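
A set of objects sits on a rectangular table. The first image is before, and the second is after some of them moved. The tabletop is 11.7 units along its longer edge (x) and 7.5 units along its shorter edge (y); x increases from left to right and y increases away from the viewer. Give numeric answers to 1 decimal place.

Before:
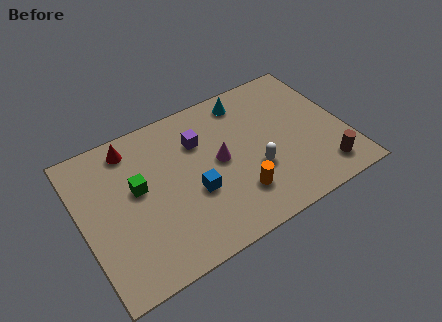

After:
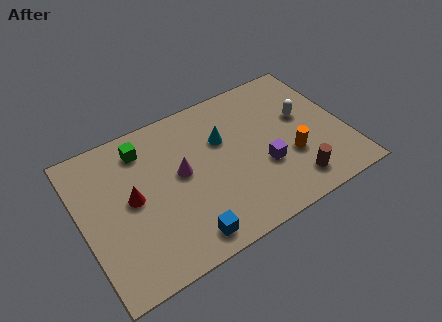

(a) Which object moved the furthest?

the purple cube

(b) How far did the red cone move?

2.5

The red cone was near (2.5, 6.4) before and (2.2, 3.9) after, so it travelled √(0.3² + 2.5²) ≈ 2.5 units.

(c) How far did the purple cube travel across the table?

3.6

The purple cube was near (5.4, 5.3) before and (7.9, 2.7) after, so it travelled √(2.5² + 2.6²) ≈ 3.6 units.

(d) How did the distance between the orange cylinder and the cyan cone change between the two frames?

-1.1

They were about 4.6 units apart before and 3.5 after — 1.1 units closer together.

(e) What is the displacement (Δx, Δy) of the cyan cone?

(-1.3, -1.5)

The cyan cone started near (7.7, 6.4) and ended near (6.4, 4.9).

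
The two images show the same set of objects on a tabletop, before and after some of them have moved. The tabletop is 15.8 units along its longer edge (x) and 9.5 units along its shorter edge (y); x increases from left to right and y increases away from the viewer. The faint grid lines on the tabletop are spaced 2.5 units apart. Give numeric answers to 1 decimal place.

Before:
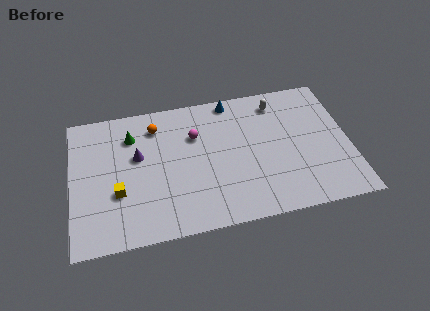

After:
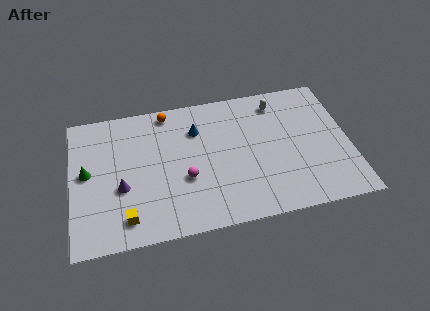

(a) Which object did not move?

the white capsule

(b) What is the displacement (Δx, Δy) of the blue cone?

(-2.1, -1.7)

The blue cone was at about (9.3, 8.6) and moved to about (7.2, 6.9).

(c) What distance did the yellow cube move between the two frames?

1.8

From (2.6, 3.4) to (3.0, 1.6), the yellow cube covered √(0.4² + 1.8²) ≈ 1.8 units.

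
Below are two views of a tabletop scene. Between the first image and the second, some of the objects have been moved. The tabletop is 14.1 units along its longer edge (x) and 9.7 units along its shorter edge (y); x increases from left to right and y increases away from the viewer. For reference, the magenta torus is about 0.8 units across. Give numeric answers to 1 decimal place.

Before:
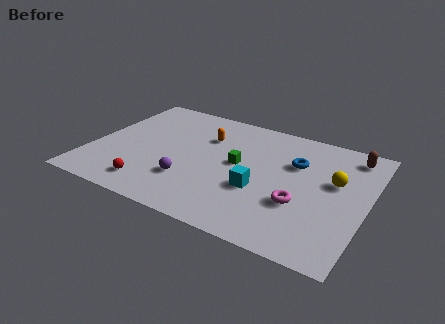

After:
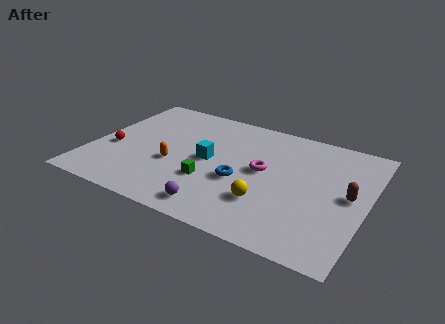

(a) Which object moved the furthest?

the yellow sphere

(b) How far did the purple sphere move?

2.3

The purple sphere moved from about (5.3, 2.8) to (7.0, 1.3), a distance of √(1.7² + 1.5²) ≈ 2.3.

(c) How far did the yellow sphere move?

4.3

From (12.4, 5.8) to (9.3, 2.8), the yellow sphere covered √(3.1² + 3.0²) ≈ 4.3 units.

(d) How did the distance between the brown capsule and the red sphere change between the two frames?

+0.5

They were about 11.6 units apart before and 12.1 after — 0.5 units further apart.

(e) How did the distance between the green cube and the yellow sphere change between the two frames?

-1.9

They were about 4.9 units apart before and 3.0 after — 1.9 units closer together.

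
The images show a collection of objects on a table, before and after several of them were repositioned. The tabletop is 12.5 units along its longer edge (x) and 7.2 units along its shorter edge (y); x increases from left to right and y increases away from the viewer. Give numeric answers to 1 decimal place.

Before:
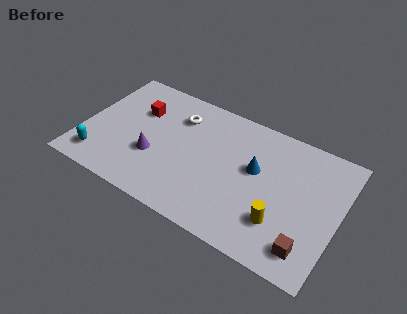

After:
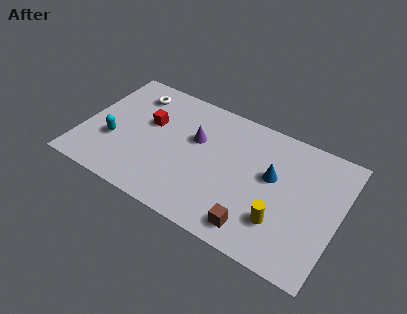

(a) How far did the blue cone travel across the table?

0.8

The blue cone moved from about (8.4, 4.2) to (9.2, 4.2), a distance of √(0.8² + 0.0²) ≈ 0.8.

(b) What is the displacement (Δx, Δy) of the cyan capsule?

(0.5, 1.3)

From the two frames, the cyan capsule sits at roughly (1.1, 1.3) before and (1.6, 2.6) after.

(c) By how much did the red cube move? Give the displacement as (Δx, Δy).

(0.6, -0.5)

The red cube was at about (2.5, 4.9) and moved to about (3.1, 4.4).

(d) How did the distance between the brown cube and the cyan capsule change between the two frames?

-2.8

Before: roughly 10.2 units apart; after: 7.4. That's 2.8 units closer together.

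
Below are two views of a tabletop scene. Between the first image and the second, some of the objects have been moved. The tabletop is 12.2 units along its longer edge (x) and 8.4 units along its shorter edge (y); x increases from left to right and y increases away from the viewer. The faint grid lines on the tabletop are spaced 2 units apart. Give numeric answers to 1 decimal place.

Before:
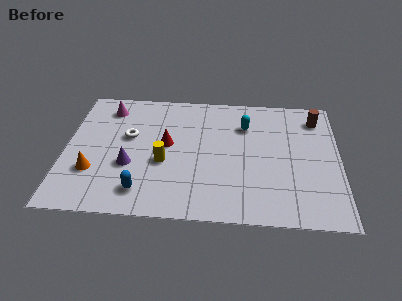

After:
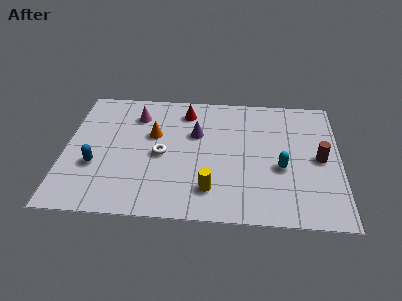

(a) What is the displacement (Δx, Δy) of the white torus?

(1.5, -1.1)

The white torus started near (2.8, 5.0) and ended near (4.3, 3.9).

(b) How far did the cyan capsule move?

3.1

The cyan capsule moved from about (8.0, 6.1) to (9.6, 3.4), a distance of √(1.6² + 2.7²) ≈ 3.1.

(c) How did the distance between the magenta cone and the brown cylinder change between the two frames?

-0.9

They were about 9.4 units apart before and 8.5 after — 0.9 units closer together.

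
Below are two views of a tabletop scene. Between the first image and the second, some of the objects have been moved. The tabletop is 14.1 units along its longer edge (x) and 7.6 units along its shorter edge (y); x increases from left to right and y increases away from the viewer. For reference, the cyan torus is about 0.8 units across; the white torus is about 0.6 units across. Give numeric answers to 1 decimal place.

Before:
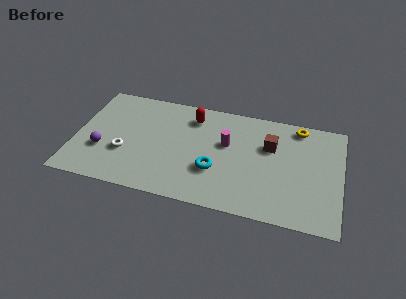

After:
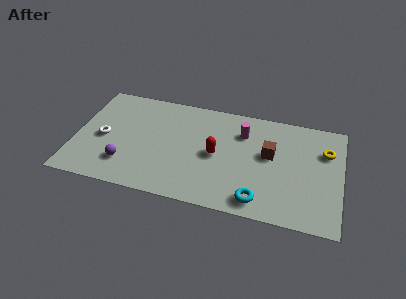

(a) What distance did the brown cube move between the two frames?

0.6

The brown cube was near (10.3, 5.0) before and (10.3, 4.4) after, so it travelled √(0.0² + 0.6²) ≈ 0.6 units.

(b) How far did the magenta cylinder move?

1.3

The magenta cylinder moved from about (8.0, 4.6) to (8.8, 5.6), a distance of √(0.8² + 1.0²) ≈ 1.3.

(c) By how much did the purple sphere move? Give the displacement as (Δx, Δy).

(1.3, -0.7)

The purple sphere started near (1.5, 2.6) and ended near (2.8, 1.9).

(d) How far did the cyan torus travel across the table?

2.8

From (7.5, 2.6) to (9.9, 1.1), the cyan torus covered √(2.4² + 1.5²) ≈ 2.8 units.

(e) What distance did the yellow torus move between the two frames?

2.1

The yellow torus was near (11.7, 6.7) before and (13.2, 5.3) after, so it travelled √(1.5² + 1.4²) ≈ 2.1 units.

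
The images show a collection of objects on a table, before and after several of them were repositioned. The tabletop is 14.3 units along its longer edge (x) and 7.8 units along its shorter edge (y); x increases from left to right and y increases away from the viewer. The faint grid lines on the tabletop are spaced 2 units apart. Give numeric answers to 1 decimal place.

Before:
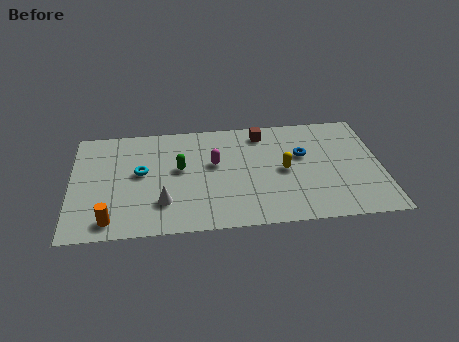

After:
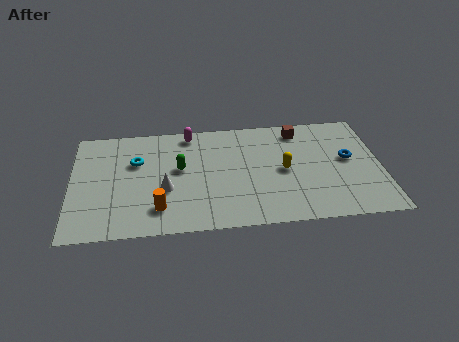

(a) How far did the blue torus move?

2.2

From (10.7, 4.8) to (12.8, 4.3), the blue torus covered √(2.1² + 0.5²) ≈ 2.2 units.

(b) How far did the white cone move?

0.9

From (4.2, 2.1) to (4.3, 3.0), the white cone covered √(0.1² + 0.9²) ≈ 0.9 units.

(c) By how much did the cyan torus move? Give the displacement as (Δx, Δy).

(-0.2, 0.8)

The cyan torus started near (3.2, 4.3) and ended near (3.0, 5.1).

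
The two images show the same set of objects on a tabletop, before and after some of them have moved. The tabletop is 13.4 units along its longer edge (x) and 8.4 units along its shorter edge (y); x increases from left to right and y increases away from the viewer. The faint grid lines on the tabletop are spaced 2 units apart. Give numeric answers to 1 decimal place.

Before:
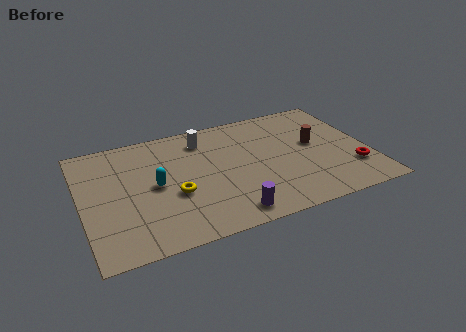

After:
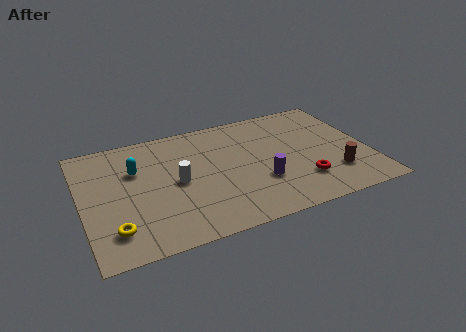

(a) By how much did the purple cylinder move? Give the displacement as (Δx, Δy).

(1.7, 1.7)

The purple cylinder was at about (6.5, 1.1) and moved to about (8.2, 2.8).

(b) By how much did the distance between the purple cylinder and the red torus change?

-4.1

The distance was about 6.1 in the first image and 2.0 in the second, so they moved 4.1 units closer together.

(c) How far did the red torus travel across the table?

2.4

The red torus was near (12.5, 2.3) before and (10.1, 2.2) after, so it travelled √(2.4² + 0.1²) ≈ 2.4 units.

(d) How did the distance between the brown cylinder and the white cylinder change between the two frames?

+1.9

The distance was about 5.5 in the first image and 7.4 in the second, so they moved 1.9 units further apart.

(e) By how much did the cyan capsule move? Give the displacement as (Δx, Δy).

(-0.8, 1.4)

The cyan capsule started near (3.4, 4.2) and ended near (2.6, 5.6).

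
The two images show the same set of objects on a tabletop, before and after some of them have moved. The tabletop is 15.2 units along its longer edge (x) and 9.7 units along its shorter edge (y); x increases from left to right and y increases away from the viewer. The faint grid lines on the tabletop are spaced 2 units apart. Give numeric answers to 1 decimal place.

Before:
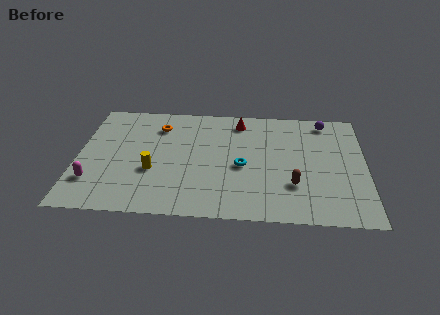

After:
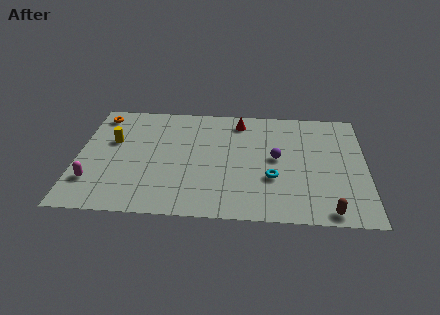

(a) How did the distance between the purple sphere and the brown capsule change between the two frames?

-0.9

The distance was about 5.9 in the first image and 5.0 in the second, so they moved 0.9 units closer together.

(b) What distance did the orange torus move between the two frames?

3.3

From (4.2, 7.5) to (1.0, 8.3), the orange torus covered √(3.2² + 0.8²) ≈ 3.3 units.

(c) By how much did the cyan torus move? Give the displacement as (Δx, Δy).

(1.6, -0.9)

From the two frames, the cyan torus sits at roughly (8.7, 4.3) before and (10.3, 3.4) after.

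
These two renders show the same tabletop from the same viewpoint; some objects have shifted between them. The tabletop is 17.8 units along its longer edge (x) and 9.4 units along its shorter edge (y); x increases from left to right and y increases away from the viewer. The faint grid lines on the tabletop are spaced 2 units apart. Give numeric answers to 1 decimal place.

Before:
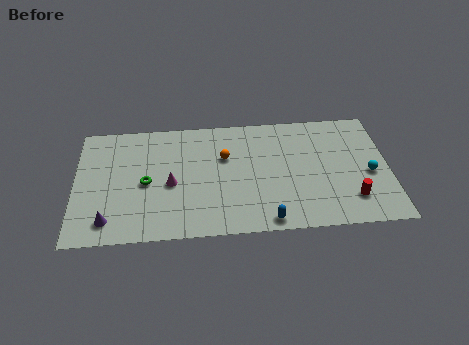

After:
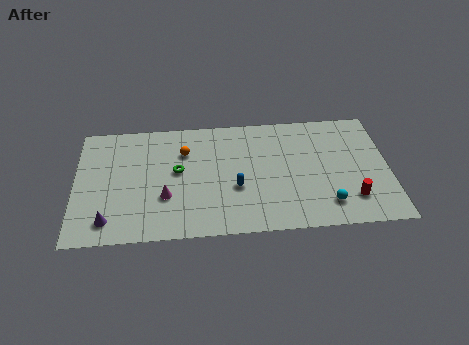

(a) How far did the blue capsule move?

3.2

The blue capsule was near (10.8, 0.9) before and (9.1, 3.6) after, so it travelled √(1.7² + 2.7²) ≈ 3.2 units.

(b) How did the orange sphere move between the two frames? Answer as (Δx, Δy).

(-2.3, 0.6)

The orange sphere started near (8.5, 6.1) and ended near (6.2, 6.7).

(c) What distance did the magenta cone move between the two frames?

1.0

From (5.4, 4.2) to (5.1, 3.2), the magenta cone covered √(0.3² + 1.0²) ≈ 1.0 units.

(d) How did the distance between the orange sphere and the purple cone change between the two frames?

-1.3

Before: roughly 8.0 units apart; after: 6.7. That's 1.3 units closer together.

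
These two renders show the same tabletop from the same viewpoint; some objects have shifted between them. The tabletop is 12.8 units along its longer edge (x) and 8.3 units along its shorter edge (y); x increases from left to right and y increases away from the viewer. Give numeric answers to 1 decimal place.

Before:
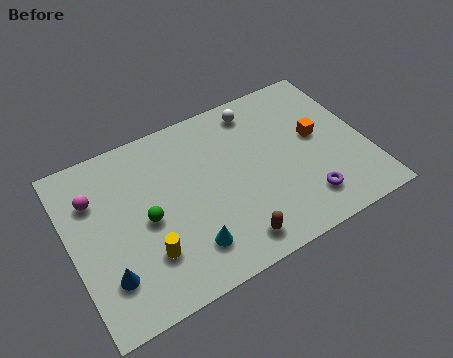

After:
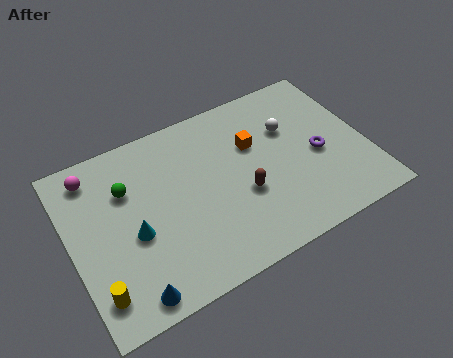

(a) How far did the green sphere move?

1.9

From (3.2, 3.9) to (2.6, 5.7), the green sphere covered √(0.6² + 1.8²) ≈ 1.9 units.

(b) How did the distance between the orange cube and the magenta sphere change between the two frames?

-2.7

They were about 9.7 units apart before and 7.0 after — 2.7 units closer together.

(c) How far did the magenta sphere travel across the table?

1.1

From (1.2, 5.9) to (1.3, 7.0), the magenta sphere covered √(0.1² + 1.1²) ≈ 1.1 units.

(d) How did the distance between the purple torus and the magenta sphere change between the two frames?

+0.4

They were about 9.6 units apart before and 10.0 after — 0.4 units further apart.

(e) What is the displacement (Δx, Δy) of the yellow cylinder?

(-2.2, -0.7)

The yellow cylinder was at about (3.0, 2.3) and moved to about (0.8, 1.6).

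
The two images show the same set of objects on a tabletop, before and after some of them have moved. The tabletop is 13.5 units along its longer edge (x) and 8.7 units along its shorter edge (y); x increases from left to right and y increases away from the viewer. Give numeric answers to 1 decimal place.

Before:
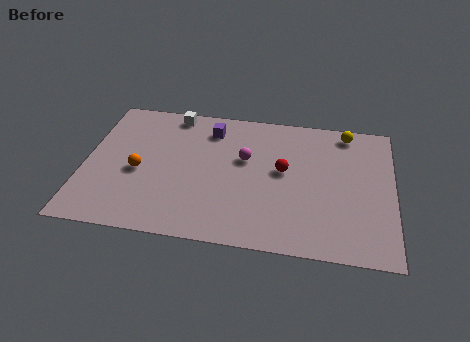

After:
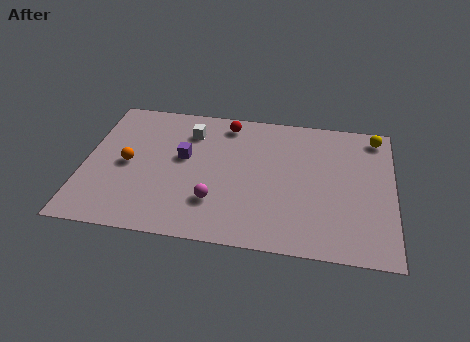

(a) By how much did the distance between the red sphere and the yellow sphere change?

+2.6

The distance was about 4.0 in the first image and 6.6 in the second, so they moved 2.6 units further apart.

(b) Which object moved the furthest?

the red sphere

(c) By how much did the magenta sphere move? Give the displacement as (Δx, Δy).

(-1.2, -2.9)

From the two frames, the magenta sphere sits at roughly (7.0, 5.3) before and (5.8, 2.4) after.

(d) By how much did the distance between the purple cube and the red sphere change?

-0.9

Before: roughly 4.0 units apart; after: 3.1. That's 0.9 units closer together.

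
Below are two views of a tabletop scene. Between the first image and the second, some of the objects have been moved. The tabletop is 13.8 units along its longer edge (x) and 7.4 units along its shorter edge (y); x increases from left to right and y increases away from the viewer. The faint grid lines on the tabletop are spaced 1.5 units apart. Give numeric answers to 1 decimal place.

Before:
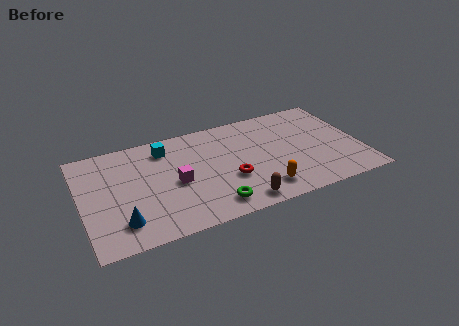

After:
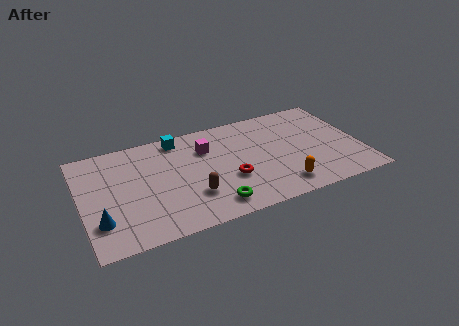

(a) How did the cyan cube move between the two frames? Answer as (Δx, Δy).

(0.7, 0.5)

The cyan cube was at about (4.3, 6.0) and moved to about (5.0, 6.5).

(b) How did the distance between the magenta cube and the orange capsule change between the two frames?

+0.6

The distance was about 4.6 in the first image and 5.2 in the second, so they moved 0.6 units further apart.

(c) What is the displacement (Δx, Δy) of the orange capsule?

(0.9, -0.1)

The orange capsule was at about (8.7, 1.4) and moved to about (9.6, 1.3).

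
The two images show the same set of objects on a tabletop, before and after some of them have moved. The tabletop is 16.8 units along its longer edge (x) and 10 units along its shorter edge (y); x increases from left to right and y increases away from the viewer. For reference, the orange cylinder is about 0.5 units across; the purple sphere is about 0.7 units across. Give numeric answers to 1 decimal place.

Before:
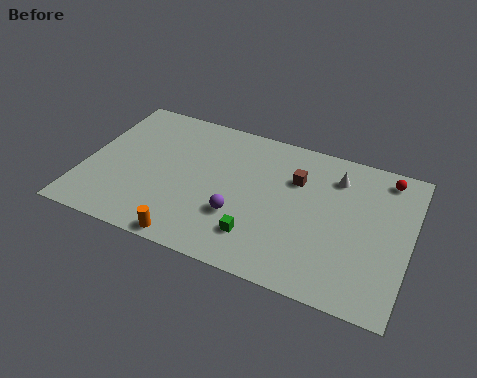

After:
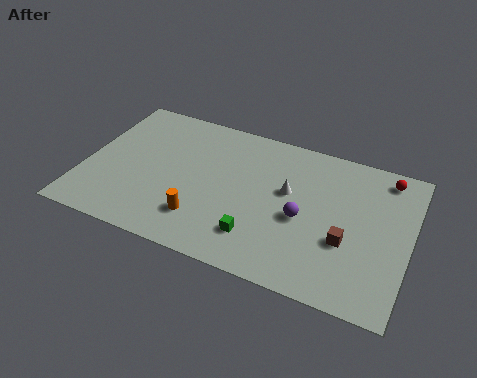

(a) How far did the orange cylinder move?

1.6

From (6.0, 0.8) to (6.4, 2.4), the orange cylinder covered √(0.4² + 1.6²) ≈ 1.6 units.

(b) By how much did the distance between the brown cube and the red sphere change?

+0.4

They were about 4.8 units apart before and 5.2 after — 0.4 units further apart.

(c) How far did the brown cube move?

4.3

The brown cube moved from about (10.8, 6.9) to (13.7, 3.7), a distance of √(2.9² + 3.2²) ≈ 4.3.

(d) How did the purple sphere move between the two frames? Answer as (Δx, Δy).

(3.2, 1.1)

From the two frames, the purple sphere sits at roughly (8.2, 3.3) before and (11.4, 4.4) after.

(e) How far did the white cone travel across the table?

3.0

The white cone moved from about (12.8, 7.8) to (10.5, 5.9), a distance of √(2.3² + 1.9²) ≈ 3.0.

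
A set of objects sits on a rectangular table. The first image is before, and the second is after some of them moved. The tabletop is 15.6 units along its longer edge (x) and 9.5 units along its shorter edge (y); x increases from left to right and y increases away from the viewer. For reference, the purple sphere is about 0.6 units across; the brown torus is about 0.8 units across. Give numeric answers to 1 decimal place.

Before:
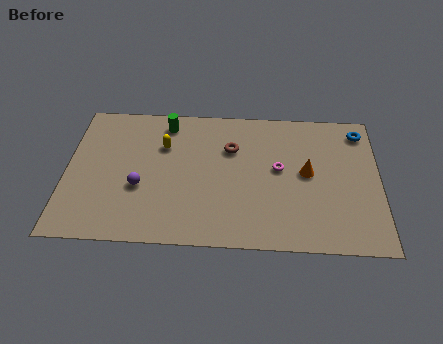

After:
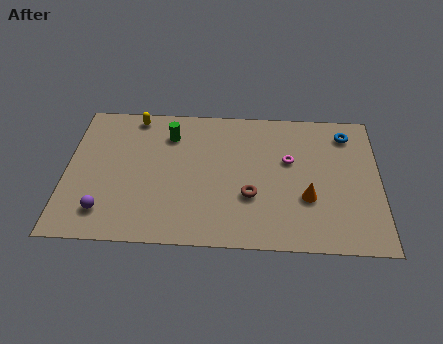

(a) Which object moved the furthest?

the brown torus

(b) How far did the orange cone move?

1.7

The orange cone was near (12.0, 5.0) before and (12.0, 3.3) after, so it travelled √(0.0² + 1.7²) ≈ 1.7 units.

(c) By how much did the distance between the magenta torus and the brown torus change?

+0.4

They were about 2.7 units apart before and 3.1 after — 0.4 units further apart.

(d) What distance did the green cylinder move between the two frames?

0.8

From (4.9, 8.1) to (5.1, 7.3), the green cylinder covered √(0.2² + 0.8²) ≈ 0.8 units.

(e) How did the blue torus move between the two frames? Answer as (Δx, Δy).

(-0.7, -0.2)

The blue torus started near (14.7, 8.0) and ended near (14.0, 7.8).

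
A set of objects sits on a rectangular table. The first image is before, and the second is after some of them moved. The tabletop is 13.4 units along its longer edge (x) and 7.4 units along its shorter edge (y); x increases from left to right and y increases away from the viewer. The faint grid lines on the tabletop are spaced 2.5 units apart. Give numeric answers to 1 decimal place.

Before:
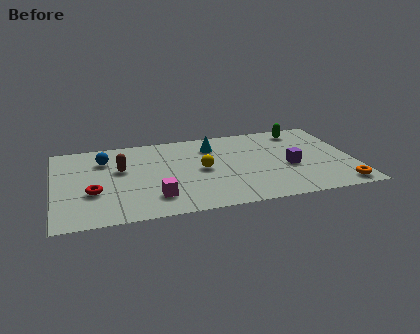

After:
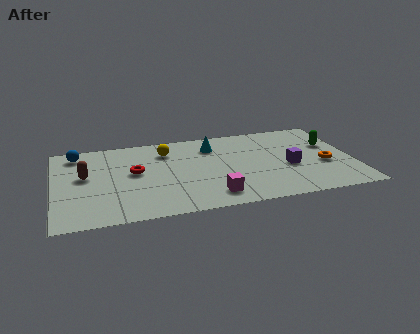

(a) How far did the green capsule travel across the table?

2.0

The green capsule moved from about (11.3, 6.3) to (12.5, 4.7), a distance of √(1.2² + 1.6²) ≈ 2.0.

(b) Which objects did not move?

the purple cube and the cyan cone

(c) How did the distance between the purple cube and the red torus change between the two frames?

-1.8

The distance was about 8.8 in the first image and 7.0 in the second, so they moved 1.8 units closer together.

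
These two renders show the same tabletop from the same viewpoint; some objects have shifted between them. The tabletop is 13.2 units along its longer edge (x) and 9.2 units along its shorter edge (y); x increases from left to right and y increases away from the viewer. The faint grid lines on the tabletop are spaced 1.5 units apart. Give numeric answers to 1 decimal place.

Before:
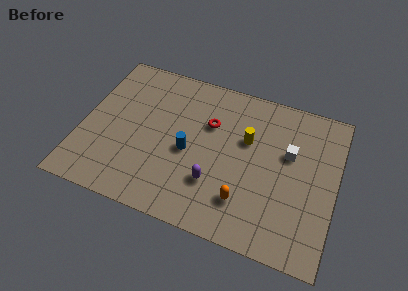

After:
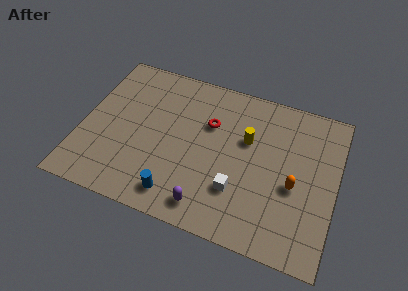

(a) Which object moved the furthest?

the white cube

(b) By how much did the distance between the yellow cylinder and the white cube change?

+0.9

They were about 2.2 units apart before and 3.1 after — 0.9 units further apart.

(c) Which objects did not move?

the yellow cylinder and the red torus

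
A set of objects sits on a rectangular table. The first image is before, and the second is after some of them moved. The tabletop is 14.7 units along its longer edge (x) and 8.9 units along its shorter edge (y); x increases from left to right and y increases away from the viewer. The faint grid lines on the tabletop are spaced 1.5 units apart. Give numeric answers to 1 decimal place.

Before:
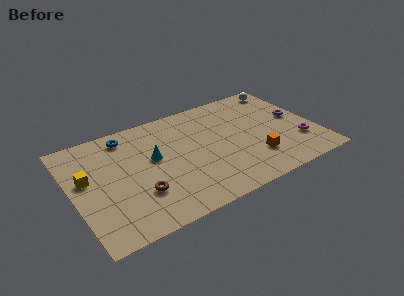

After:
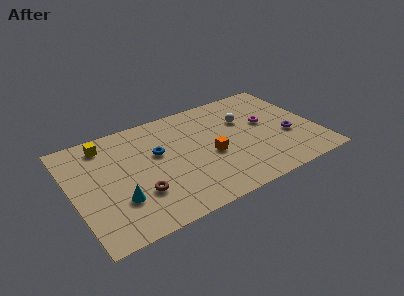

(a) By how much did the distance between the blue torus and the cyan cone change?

+1.0

They were about 2.8 units apart before and 3.8 after — 1.0 units further apart.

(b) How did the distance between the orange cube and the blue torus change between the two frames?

-5.4

Before: roughly 8.8 units apart; after: 3.4. That's 5.4 units closer together.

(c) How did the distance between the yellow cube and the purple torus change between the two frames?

-1.4

The distance was about 12.8 in the first image and 11.4 in the second, so they moved 1.4 units closer together.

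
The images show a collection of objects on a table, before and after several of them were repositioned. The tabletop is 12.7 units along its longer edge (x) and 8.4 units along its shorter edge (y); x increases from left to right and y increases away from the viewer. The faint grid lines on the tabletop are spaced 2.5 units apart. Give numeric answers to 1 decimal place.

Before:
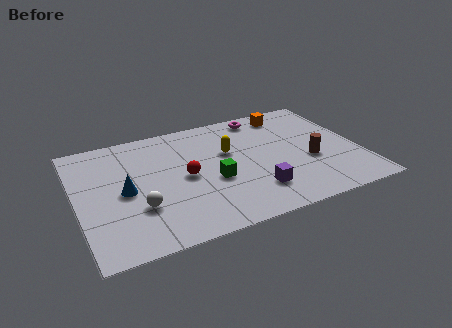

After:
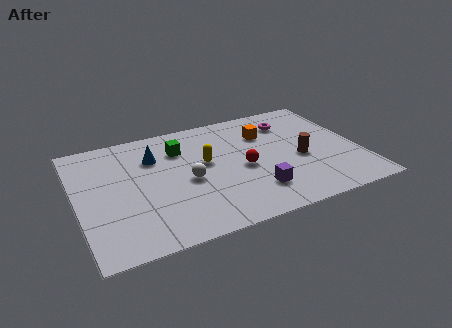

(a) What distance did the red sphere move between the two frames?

2.6

The red sphere moved from about (4.8, 4.1) to (7.4, 3.8), a distance of √(2.6² + 0.3²) ≈ 2.6.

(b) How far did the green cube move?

3.0

The green cube was near (6.0, 3.4) before and (4.8, 6.2) after, so it travelled √(1.2² + 2.8²) ≈ 3.0 units.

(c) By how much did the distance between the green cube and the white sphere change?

-1.1

Before: roughly 3.5 units apart; after: 2.4. That's 1.1 units closer together.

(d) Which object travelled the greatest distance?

the green cube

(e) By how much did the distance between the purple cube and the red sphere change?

-1.8

Before: roughly 3.6 units apart; after: 1.8. That's 1.8 units closer together.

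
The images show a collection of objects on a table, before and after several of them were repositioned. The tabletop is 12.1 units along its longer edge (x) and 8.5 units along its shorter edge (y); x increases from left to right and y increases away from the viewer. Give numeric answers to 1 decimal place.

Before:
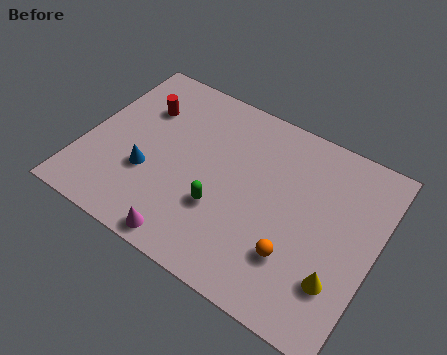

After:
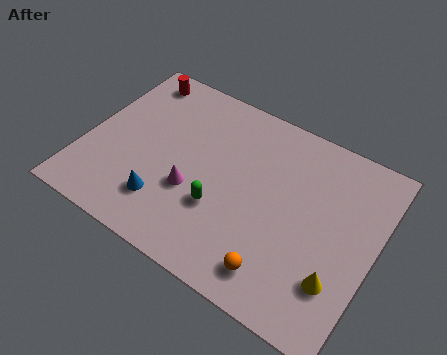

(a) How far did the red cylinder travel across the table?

1.5

From (2.0, 6.0) to (1.4, 7.4), the red cylinder covered √(0.6² + 1.4²) ≈ 1.5 units.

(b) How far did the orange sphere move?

1.1

The orange sphere was near (9.1, 2.4) before and (8.6, 1.4) after, so it travelled √(0.5² + 1.0²) ≈ 1.1 units.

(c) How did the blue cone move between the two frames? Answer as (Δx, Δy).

(0.9, -1.0)

From the two frames, the blue cone sits at roughly (2.8, 3.0) before and (3.7, 2.0) after.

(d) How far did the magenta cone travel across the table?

2.3

The magenta cone was near (4.9, 0.8) before and (4.7, 3.1) after, so it travelled √(0.2² + 2.3²) ≈ 2.3 units.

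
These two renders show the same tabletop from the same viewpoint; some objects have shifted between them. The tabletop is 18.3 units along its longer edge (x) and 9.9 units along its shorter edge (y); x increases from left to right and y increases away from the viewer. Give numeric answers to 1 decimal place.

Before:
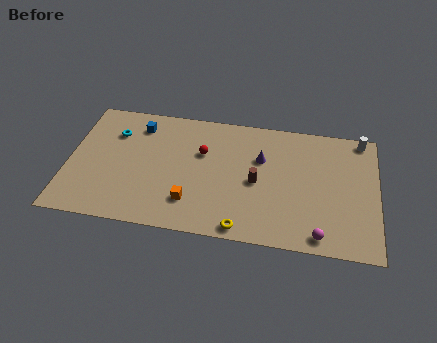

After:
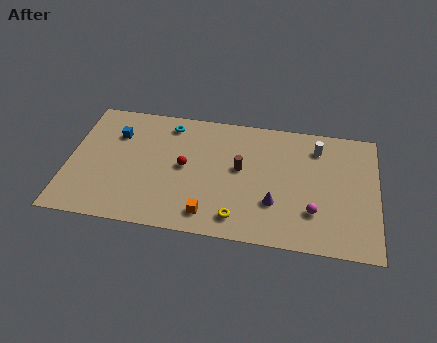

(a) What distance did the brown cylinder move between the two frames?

1.3

The brown cylinder moved from about (11.2, 4.6) to (10.2, 5.5), a distance of √(1.0² + 0.9²) ≈ 1.3.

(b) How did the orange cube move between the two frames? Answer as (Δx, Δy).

(1.1, -0.8)

The orange cube started near (7.4, 2.4) and ended near (8.5, 1.6).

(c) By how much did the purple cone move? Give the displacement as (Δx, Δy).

(0.9, -3.4)

The purple cone was at about (11.4, 6.5) and moved to about (12.3, 3.1).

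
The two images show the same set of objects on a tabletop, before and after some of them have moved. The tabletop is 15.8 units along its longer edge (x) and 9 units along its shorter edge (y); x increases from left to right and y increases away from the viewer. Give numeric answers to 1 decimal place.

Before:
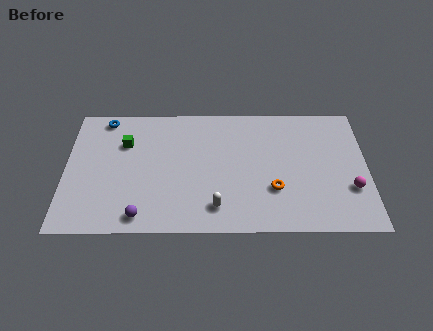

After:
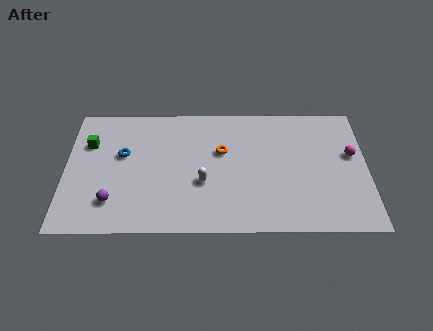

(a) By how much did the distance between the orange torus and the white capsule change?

-0.8

Before: roughly 3.2 units apart; after: 2.4. That's 0.8 units closer together.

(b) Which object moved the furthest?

the orange torus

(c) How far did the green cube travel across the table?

1.9

From (3.1, 6.2) to (1.2, 6.2), the green cube covered √(1.9² + 0.0²) ≈ 1.9 units.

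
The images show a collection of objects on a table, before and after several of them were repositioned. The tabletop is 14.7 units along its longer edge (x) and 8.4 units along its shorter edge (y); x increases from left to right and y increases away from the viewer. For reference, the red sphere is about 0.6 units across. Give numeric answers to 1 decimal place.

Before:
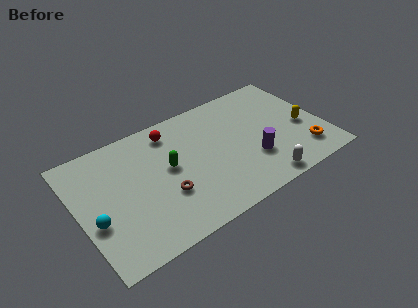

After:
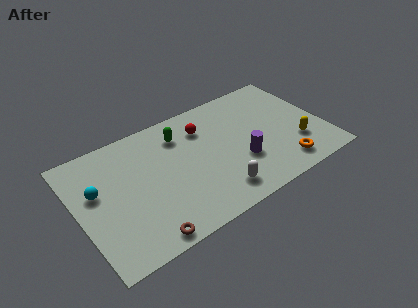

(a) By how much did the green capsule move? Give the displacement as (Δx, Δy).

(1.0, 1.9)

The green capsule was at about (5.4, 4.6) and moved to about (6.4, 6.5).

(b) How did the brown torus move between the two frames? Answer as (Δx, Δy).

(-1.6, -2.1)

The brown torus was at about (4.9, 2.9) and moved to about (3.3, 0.8).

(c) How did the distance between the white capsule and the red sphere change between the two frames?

-2.8

Before: roughly 7.6 units apart; after: 4.8. That's 2.8 units closer together.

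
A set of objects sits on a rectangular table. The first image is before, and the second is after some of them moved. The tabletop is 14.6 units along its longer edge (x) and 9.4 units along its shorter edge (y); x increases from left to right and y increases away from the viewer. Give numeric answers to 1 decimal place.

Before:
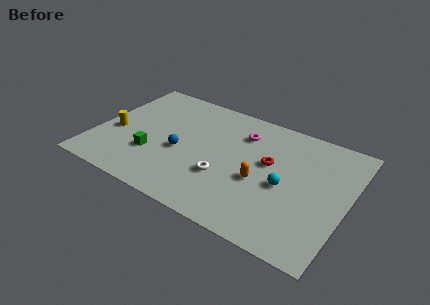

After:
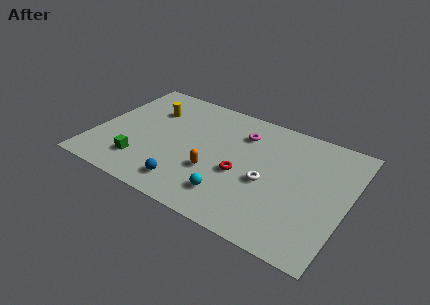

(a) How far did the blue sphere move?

2.5

The blue sphere was near (5.0, 4.0) before and (5.8, 1.6) after, so it travelled √(0.8² + 2.4²) ≈ 2.5 units.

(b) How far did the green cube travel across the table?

1.0

The green cube was near (3.5, 3.0) before and (3.0, 2.1) after, so it travelled √(0.5² + 0.9²) ≈ 1.0 units.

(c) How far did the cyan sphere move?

3.6

The cyan sphere was near (11.1, 4.2) before and (8.3, 2.0) after, so it travelled √(2.8² + 2.2²) ≈ 3.6 units.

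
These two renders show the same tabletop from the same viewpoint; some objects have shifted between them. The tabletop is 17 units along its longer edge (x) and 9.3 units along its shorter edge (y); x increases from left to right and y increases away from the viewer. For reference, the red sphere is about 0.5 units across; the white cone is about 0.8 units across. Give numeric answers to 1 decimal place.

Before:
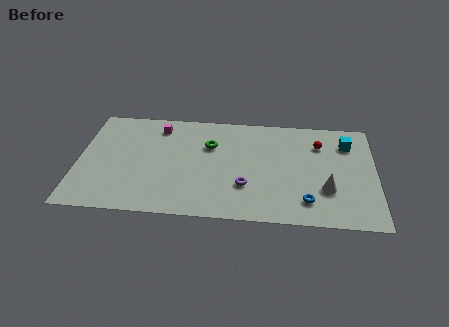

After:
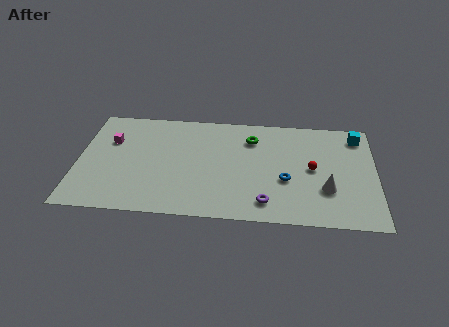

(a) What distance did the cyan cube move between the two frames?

0.9

The cyan cube moved from about (15.4, 7.1) to (16.0, 7.8), a distance of √(0.6² + 0.7²) ≈ 0.9.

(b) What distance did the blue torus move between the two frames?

2.1

The blue torus was near (13.1, 1.9) before and (11.9, 3.6) after, so it travelled √(1.2² + 1.7²) ≈ 2.1 units.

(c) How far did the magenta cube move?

3.1

From (4.5, 7.7) to (1.8, 6.2), the magenta cube covered √(2.7² + 1.5²) ≈ 3.1 units.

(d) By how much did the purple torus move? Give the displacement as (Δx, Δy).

(1.2, -1.3)

The purple torus started near (9.6, 2.9) and ended near (10.8, 1.6).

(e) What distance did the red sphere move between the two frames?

2.2

From (13.8, 6.9) to (13.4, 4.7), the red sphere covered √(0.4² + 2.2²) ≈ 2.2 units.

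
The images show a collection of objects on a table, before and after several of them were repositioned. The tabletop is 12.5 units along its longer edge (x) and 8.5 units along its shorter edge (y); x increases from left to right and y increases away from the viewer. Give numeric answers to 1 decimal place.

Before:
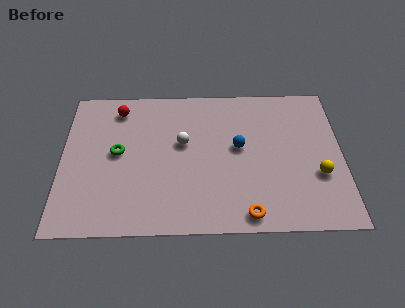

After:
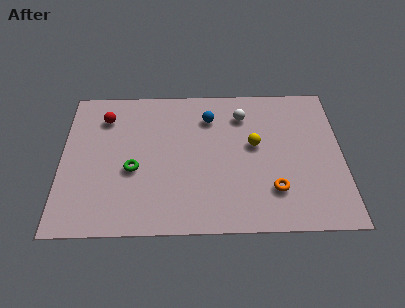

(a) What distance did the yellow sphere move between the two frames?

3.3

The yellow sphere moved from about (11.4, 3.0) to (8.6, 4.8), a distance of √(2.8² + 1.8²) ≈ 3.3.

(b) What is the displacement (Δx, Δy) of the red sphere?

(-0.6, -0.5)

The red sphere was at about (2.5, 7.1) and moved to about (1.9, 6.6).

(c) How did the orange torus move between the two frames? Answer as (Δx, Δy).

(1.2, 1.3)

The orange torus started near (8.2, 0.9) and ended near (9.4, 2.2).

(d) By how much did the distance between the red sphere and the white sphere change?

+2.6

They were about 3.6 units apart before and 6.2 after — 2.6 units further apart.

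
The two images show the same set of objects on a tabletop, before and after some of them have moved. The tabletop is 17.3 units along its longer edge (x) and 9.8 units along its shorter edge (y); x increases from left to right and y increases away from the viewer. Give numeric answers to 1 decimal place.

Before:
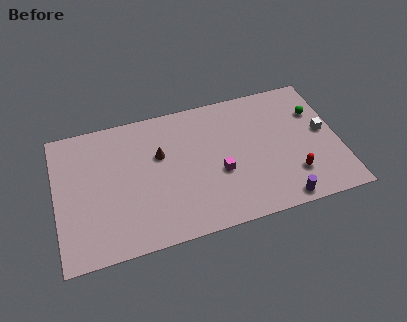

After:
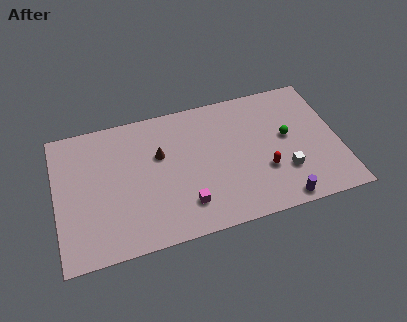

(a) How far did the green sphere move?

2.4

The green sphere moved from about (16.1, 6.8) to (14.2, 5.4), a distance of √(1.9² + 1.4²) ≈ 2.4.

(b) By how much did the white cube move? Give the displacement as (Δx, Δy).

(-2.6, -2.3)

From the two frames, the white cube sits at roughly (16.4, 5.2) before and (13.8, 2.9) after.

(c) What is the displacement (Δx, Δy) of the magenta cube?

(-2.2, -1.7)

From the two frames, the magenta cube sits at roughly (9.9, 3.9) before and (7.7, 2.2) after.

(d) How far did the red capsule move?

1.9

The red capsule moved from about (14.3, 2.5) to (12.6, 3.3), a distance of √(1.7² + 0.8²) ≈ 1.9.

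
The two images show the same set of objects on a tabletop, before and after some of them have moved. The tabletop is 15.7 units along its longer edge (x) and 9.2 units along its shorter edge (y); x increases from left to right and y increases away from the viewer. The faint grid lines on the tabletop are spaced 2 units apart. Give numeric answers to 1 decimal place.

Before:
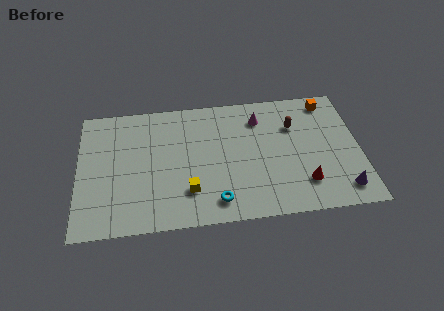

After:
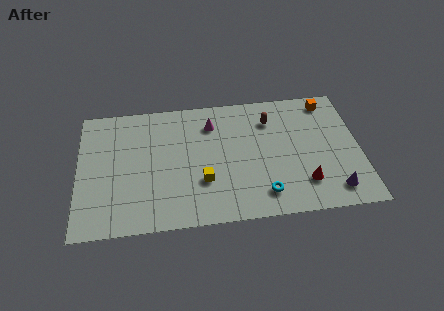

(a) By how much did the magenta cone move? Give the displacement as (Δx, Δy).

(-2.7, -0.1)

The magenta cone started near (10.2, 7.2) and ended near (7.5, 7.1).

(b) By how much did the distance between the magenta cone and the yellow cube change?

-2.2

The distance was about 6.3 in the first image and 4.1 in the second, so they moved 2.2 units closer together.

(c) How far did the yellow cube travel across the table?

1.0

The yellow cube was near (6.1, 2.4) before and (6.9, 3.0) after, so it travelled √(0.8² + 0.6²) ≈ 1.0 units.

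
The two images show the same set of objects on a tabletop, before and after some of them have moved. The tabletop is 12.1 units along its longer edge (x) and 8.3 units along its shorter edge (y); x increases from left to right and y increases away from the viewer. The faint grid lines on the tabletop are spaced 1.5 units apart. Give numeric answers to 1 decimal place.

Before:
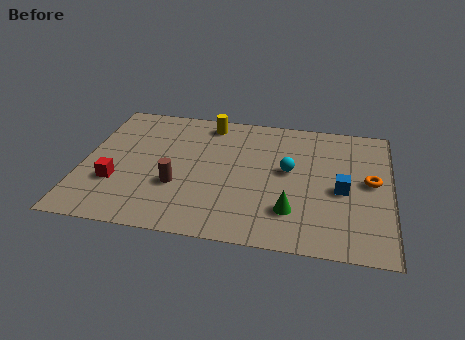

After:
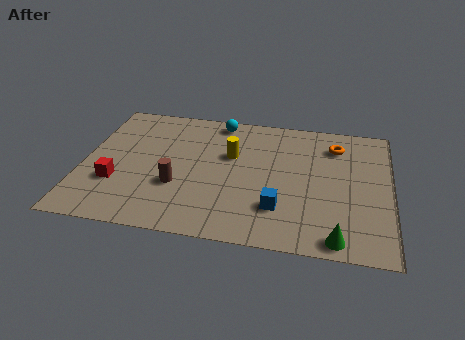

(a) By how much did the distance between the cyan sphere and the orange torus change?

+1.6

They were about 3.2 units apart before and 4.8 after — 1.6 units further apart.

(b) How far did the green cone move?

2.2

The green cone was near (8.3, 2.1) before and (10.1, 0.8) after, so it travelled √(1.8² + 1.3²) ≈ 2.2 units.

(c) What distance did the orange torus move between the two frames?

2.5

From (11.3, 4.4) to (9.9, 6.5), the orange torus covered √(1.4² + 2.1²) ≈ 2.5 units.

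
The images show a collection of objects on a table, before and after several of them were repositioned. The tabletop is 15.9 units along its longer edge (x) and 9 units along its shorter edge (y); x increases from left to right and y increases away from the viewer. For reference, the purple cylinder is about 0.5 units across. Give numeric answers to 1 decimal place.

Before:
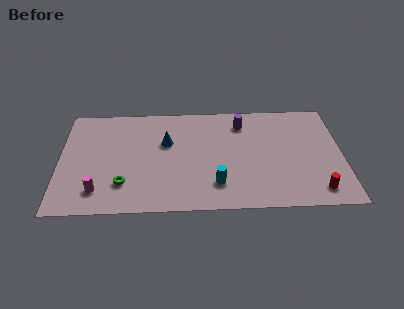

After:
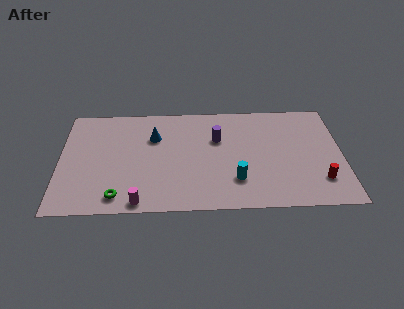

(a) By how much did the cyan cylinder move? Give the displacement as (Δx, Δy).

(1.1, 0.3)

The cyan cylinder started near (8.8, 2.1) and ended near (9.9, 2.4).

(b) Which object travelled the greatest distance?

the magenta cylinder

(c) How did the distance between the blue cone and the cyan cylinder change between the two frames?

+1.4

The distance was about 4.6 in the first image and 6.0 in the second, so they moved 1.4 units further apart.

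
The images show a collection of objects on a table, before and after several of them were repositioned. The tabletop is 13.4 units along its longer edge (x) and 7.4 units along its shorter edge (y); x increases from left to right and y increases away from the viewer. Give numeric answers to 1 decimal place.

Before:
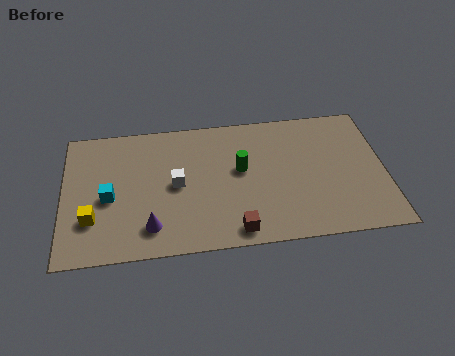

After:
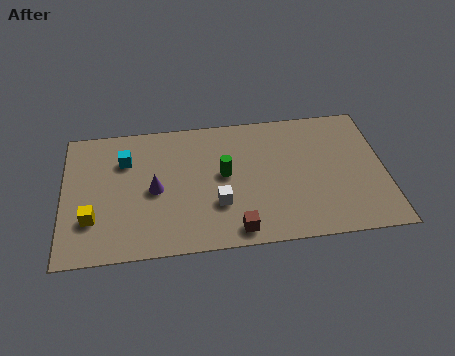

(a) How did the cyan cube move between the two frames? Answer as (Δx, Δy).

(0.7, 2.0)

From the two frames, the cyan cube sits at roughly (1.9, 3.3) before and (2.6, 5.3) after.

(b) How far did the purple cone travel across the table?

2.0

From (3.6, 1.5) to (3.8, 3.5), the purple cone covered √(0.2² + 2.0²) ≈ 2.0 units.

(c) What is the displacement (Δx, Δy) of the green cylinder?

(-0.7, -0.2)

From the two frames, the green cylinder sits at roughly (7.4, 4.2) before and (6.7, 4.0) after.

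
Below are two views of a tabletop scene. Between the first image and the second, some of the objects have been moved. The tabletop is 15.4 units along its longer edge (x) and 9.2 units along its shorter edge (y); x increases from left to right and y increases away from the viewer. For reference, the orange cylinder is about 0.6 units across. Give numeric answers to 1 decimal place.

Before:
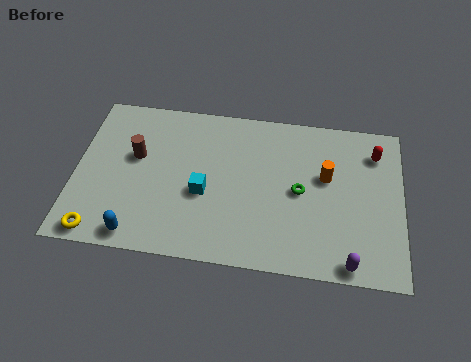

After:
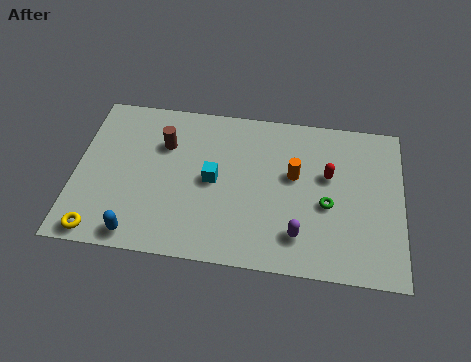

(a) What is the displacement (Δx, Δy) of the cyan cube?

(0.4, 0.8)

The cyan cube started near (6.1, 3.8) and ended near (6.5, 4.6).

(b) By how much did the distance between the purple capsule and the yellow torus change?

-2.3

Before: roughly 11.7 units apart; after: 9.4. That's 2.3 units closer together.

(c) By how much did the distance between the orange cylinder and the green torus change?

+0.6

Before: roughly 1.6 units apart; after: 2.2. That's 0.6 units further apart.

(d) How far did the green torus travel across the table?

1.4

The green torus was near (10.6, 4.5) before and (11.9, 3.9) after, so it travelled √(1.3² + 0.6²) ≈ 1.4 units.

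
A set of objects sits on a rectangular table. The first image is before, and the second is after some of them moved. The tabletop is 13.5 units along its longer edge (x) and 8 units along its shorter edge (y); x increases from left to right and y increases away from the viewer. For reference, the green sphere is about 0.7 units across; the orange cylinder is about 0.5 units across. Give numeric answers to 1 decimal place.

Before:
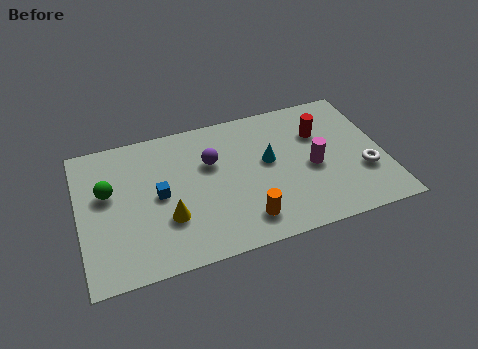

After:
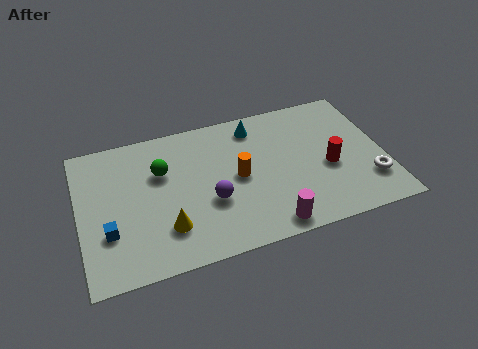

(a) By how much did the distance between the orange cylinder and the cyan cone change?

-0.4

They were about 3.3 units apart before and 2.9 after — 0.4 units closer together.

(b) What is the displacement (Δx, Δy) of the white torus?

(0.2, -0.6)

The white torus was at about (12.5, 2.7) and moved to about (12.7, 2.1).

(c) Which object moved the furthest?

the magenta cylinder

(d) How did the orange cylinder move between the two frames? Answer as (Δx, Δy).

(-0.1, 2.5)

The orange cylinder was at about (7.1, 1.5) and moved to about (7.0, 4.0).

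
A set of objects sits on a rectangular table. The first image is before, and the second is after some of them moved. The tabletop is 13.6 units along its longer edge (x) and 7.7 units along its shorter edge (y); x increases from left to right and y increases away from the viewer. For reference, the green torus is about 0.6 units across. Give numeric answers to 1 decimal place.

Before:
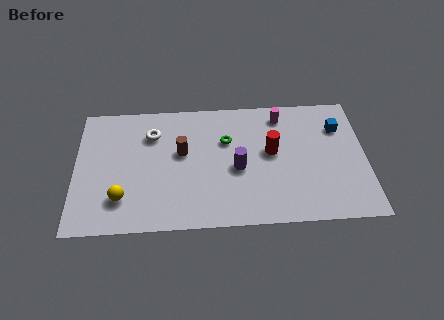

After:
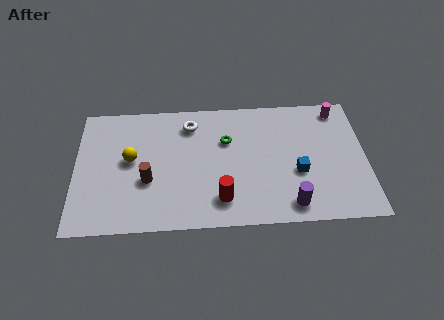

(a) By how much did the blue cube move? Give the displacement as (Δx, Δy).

(-2.0, -2.6)

The blue cube started near (12.4, 5.6) and ended near (10.4, 3.0).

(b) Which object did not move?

the green torus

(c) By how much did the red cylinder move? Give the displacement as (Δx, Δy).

(-2.4, -2.7)

The red cylinder started near (9.2, 4.3) and ended near (6.8, 1.6).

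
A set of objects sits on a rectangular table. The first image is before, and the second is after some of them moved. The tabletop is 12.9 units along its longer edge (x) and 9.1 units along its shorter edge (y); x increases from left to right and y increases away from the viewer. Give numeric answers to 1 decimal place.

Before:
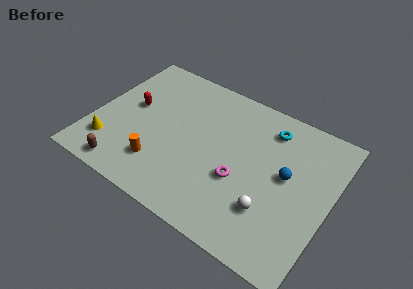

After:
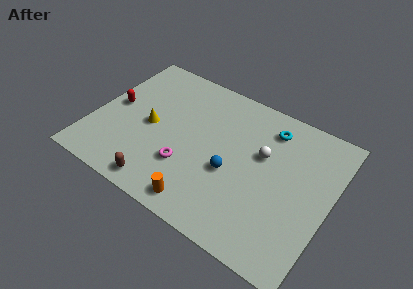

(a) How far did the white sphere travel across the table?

3.1

The white sphere was near (10.0, 2.6) before and (9.1, 5.6) after, so it travelled √(0.9² + 3.0²) ≈ 3.1 units.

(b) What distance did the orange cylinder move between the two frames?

2.8

From (4.0, 2.2) to (6.6, 1.1), the orange cylinder covered √(2.6² + 1.1²) ≈ 2.8 units.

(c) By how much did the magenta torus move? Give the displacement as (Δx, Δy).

(-2.8, -0.7)

From the two frames, the magenta torus sits at roughly (8.2, 3.5) before and (5.4, 2.8) after.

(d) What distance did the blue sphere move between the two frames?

3.1

The blue sphere moved from about (10.5, 5.0) to (7.7, 3.7), a distance of √(2.8² + 1.3²) ≈ 3.1.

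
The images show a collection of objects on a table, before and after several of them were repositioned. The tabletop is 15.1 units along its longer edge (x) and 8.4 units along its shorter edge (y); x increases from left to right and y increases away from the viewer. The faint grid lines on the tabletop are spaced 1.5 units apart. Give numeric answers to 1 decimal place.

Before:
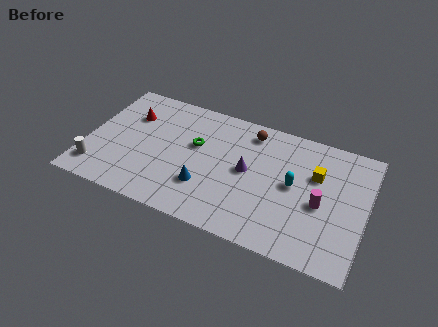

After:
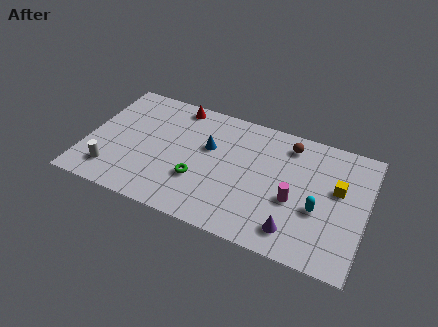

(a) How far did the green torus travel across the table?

2.3

The green torus moved from about (5.8, 5.1) to (6.2, 2.8), a distance of √(0.4² + 2.3²) ≈ 2.3.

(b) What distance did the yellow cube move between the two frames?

1.3

The yellow cube was near (12.3, 5.5) before and (13.5, 5.0) after, so it travelled √(1.2² + 0.5²) ≈ 1.3 units.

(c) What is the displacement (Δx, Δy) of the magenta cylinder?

(-1.4, -0.3)

From the two frames, the magenta cylinder sits at roughly (12.7, 3.7) before and (11.3, 3.4) after.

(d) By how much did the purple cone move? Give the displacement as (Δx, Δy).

(2.8, -2.9)

The purple cone started near (8.7, 4.4) and ended near (11.5, 1.5).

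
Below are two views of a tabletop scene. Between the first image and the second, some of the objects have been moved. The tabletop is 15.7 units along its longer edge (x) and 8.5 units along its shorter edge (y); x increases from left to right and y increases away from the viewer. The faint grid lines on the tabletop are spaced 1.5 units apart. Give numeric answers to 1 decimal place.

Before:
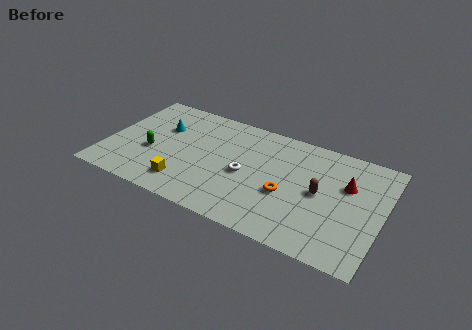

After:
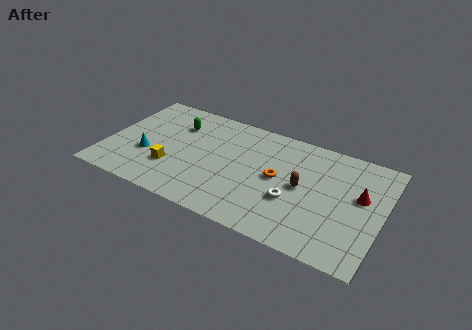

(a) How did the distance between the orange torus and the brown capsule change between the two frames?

-0.6

Before: roughly 2.0 units apart; after: 1.4. That's 0.6 units closer together.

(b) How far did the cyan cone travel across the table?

2.5

The cyan cone moved from about (2.9, 5.6) to (2.4, 3.1), a distance of √(0.5² + 2.5²) ≈ 2.5.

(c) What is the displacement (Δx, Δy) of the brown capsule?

(-1.0, 0.0)

The brown capsule started near (12.2, 4.3) and ended near (11.2, 4.3).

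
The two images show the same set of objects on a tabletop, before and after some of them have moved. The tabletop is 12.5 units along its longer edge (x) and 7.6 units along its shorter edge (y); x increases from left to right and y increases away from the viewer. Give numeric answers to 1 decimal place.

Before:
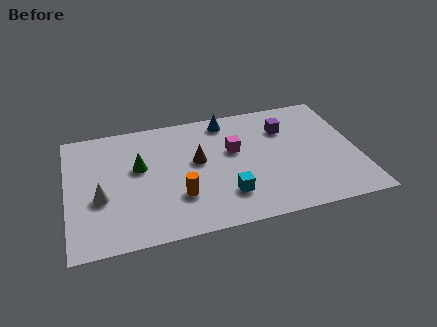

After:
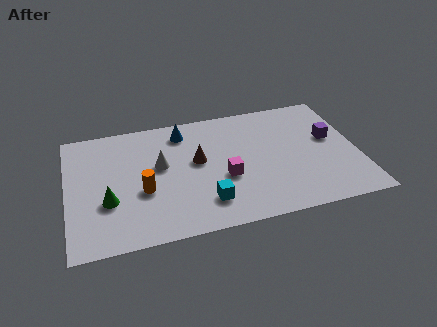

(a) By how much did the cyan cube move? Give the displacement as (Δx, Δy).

(-0.9, -0.2)

From the two frames, the cyan cube sits at roughly (6.7, 1.9) before and (5.8, 1.7) after.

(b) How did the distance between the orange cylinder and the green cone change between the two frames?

-1.2

They were about 2.7 units apart before and 1.5 after — 1.2 units closer together.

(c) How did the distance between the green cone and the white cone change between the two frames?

+0.6

Before: roughly 2.3 units apart; after: 2.9. That's 0.6 units further apart.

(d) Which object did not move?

the brown cone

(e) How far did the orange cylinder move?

1.7

The orange cylinder moved from about (4.7, 2.3) to (3.2, 3.0), a distance of √(1.5² + 0.7²) ≈ 1.7.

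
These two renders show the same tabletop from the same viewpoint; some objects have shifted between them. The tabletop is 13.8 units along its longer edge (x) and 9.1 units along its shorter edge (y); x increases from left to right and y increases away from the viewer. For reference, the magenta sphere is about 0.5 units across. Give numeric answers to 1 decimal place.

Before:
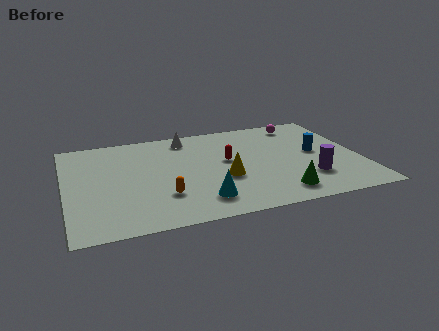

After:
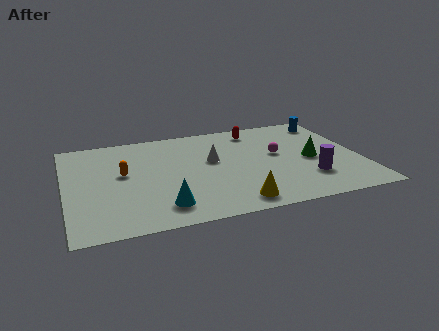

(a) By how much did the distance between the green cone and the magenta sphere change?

-4.8

They were about 6.5 units apart before and 1.7 after — 4.8 units closer together.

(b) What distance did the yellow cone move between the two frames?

2.3

From (7.3, 3.5) to (7.6, 1.2), the yellow cone covered √(0.3² + 2.3²) ≈ 2.3 units.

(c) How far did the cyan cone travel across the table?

1.8

The cyan cone was near (6.1, 1.8) before and (4.3, 1.7) after, so it travelled √(1.8² + 0.1²) ≈ 1.8 units.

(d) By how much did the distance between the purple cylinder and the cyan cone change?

+1.8

Before: roughly 5.1 units apart; after: 6.9. That's 1.8 units further apart.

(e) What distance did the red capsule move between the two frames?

3.1

The red capsule moved from about (7.6, 5.1) to (9.2, 7.7), a distance of √(1.6² + 2.6²) ≈ 3.1.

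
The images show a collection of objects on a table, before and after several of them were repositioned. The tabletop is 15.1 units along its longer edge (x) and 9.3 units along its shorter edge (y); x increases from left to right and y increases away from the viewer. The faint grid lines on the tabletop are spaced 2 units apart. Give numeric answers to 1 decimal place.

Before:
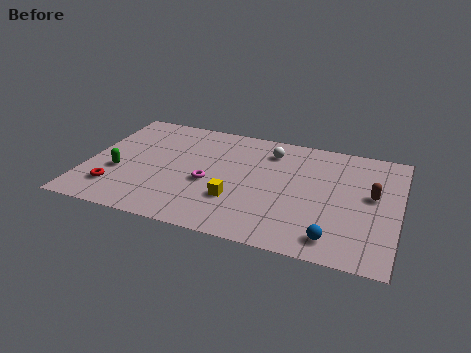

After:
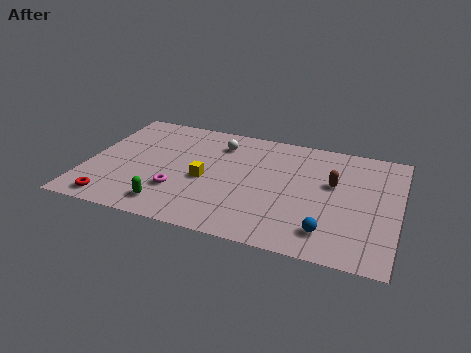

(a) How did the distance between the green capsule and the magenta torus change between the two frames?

-3.1

Before: roughly 4.4 units apart; after: 1.3. That's 3.1 units closer together.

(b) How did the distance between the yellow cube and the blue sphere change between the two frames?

+1.5

Before: roughly 5.0 units apart; after: 6.5. That's 1.5 units further apart.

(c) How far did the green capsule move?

3.4

The green capsule was near (1.6, 3.5) before and (4.3, 1.5) after, so it travelled √(2.7² + 2.0²) ≈ 3.4 units.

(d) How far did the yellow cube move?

2.0

The yellow cube was near (7.4, 2.9) before and (5.8, 4.1) after, so it travelled √(1.6² + 1.2²) ≈ 2.0 units.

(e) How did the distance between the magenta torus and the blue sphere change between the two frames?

+0.7

The distance was about 6.7 in the first image and 7.4 in the second, so they moved 0.7 units further apart.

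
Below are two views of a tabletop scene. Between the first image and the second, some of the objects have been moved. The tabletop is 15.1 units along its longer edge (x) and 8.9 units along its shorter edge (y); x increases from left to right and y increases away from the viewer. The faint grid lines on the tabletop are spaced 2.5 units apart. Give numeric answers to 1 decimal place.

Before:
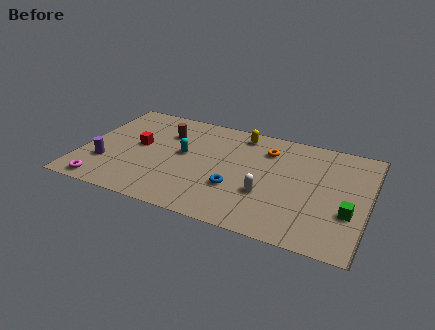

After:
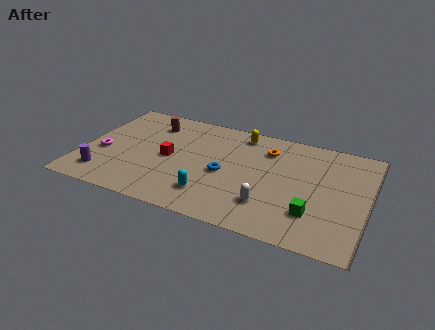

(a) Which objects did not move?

the yellow capsule and the orange torus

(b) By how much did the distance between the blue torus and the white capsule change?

+1.4

The distance was about 1.6 in the first image and 3.0 in the second, so they moved 1.4 units further apart.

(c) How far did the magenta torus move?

2.7

From (1.5, 0.9) to (1.1, 3.6), the magenta torus covered √(0.4² + 2.7²) ≈ 2.7 units.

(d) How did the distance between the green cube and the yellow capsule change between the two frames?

-0.8

The distance was about 7.6 in the first image and 6.8 in the second, so they moved 0.8 units closer together.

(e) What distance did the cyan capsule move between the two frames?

3.4

The cyan capsule moved from about (5.3, 4.9) to (7.1, 2.0), a distance of √(1.8² + 2.9²) ≈ 3.4.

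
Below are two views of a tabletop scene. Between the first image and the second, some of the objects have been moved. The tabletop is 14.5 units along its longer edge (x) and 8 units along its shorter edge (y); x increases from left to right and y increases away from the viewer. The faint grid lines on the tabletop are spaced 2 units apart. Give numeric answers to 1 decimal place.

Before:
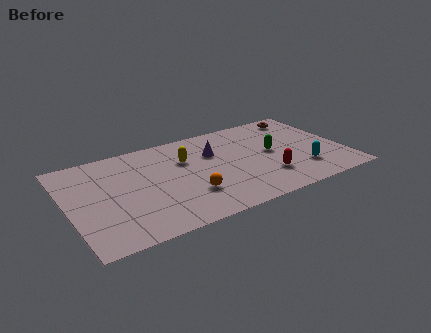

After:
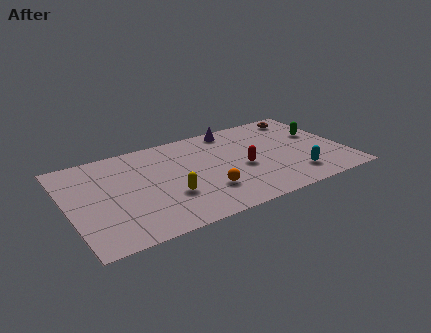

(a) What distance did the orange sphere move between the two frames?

0.9

From (6.1, 2.4) to (7.0, 2.3), the orange sphere covered √(0.9² + 0.1²) ≈ 0.9 units.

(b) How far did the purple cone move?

2.1

The purple cone was near (7.8, 5.4) before and (9.1, 7.1) after, so it travelled √(1.3² + 1.7²) ≈ 2.1 units.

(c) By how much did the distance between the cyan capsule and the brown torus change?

+0.5

The distance was about 4.9 in the first image and 5.4 in the second, so they moved 0.5 units further apart.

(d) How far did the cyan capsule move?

0.6

From (12.1, 2.1) to (11.6, 1.7), the cyan capsule covered √(0.5² + 0.4²) ≈ 0.6 units.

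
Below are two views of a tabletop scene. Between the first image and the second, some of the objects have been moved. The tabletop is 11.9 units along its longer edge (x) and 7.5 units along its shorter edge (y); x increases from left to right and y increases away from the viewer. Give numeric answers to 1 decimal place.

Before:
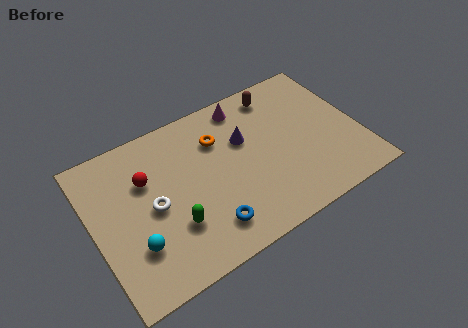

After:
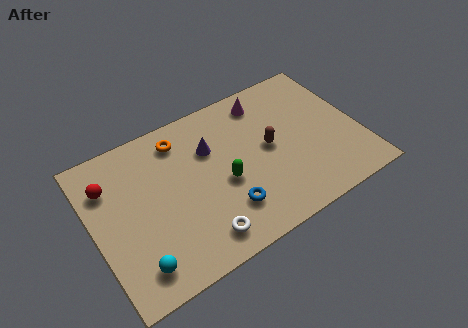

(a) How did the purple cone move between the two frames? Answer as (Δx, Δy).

(-1.5, 0.3)

The purple cone started near (6.9, 4.8) and ended near (5.4, 5.1).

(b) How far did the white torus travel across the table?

2.9

From (2.6, 3.6) to (4.3, 1.2), the white torus covered √(1.7² + 2.4²) ≈ 2.9 units.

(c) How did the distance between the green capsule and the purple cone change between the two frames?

-2.5

The distance was about 4.4 in the first image and 1.9 in the second, so they moved 2.5 units closer together.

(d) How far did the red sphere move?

1.7

From (2.5, 5.0) to (0.9, 5.5), the red sphere covered √(1.6² + 0.5²) ≈ 1.7 units.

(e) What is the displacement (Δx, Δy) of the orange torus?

(-1.6, 0.8)

From the two frames, the orange torus sits at roughly (5.8, 5.4) before and (4.2, 6.2) after.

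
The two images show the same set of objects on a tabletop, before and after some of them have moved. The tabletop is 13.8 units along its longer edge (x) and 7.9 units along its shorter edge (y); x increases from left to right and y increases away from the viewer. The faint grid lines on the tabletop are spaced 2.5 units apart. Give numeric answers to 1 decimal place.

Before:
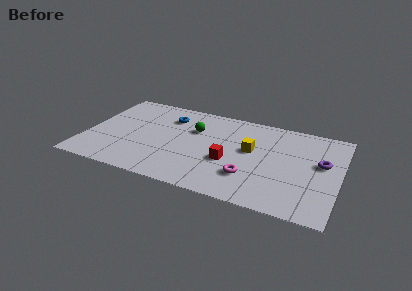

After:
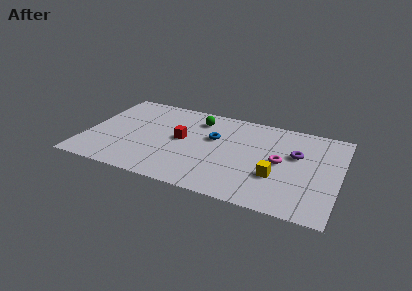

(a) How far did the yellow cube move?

2.3

From (9.0, 4.5) to (10.5, 2.7), the yellow cube covered √(1.5² + 1.8²) ≈ 2.3 units.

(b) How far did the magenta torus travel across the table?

2.3

From (9.1, 2.2) to (10.6, 4.0), the magenta torus covered √(1.5² + 1.8²) ≈ 2.3 units.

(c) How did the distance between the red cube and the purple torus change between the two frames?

+1.1

They were about 5.1 units apart before and 6.2 after — 1.1 units further apart.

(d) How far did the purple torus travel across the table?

1.4

The purple torus moved from about (12.8, 4.6) to (11.4, 4.9), a distance of √(1.4² + 0.3²) ≈ 1.4.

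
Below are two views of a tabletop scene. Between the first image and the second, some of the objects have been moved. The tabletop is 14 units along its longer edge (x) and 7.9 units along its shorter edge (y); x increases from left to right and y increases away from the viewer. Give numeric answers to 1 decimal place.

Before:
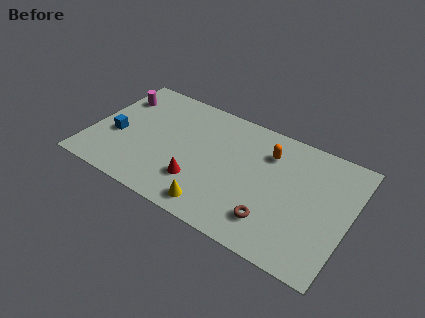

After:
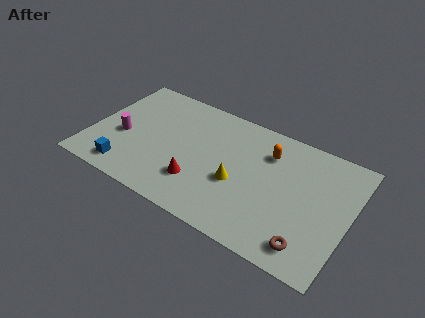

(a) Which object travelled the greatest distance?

the magenta cylinder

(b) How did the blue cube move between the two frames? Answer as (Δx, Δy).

(0.9, -2.0)

From the two frames, the blue cube sits at roughly (1.4, 3.2) before and (2.3, 1.2) after.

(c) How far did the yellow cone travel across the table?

2.3

The yellow cone moved from about (7.2, 1.1) to (8.1, 3.2), a distance of √(0.9² + 2.1²) ≈ 2.3.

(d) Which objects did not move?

the red cone and the orange capsule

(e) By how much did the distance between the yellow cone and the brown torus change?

+1.4

They were about 3.1 units apart before and 4.5 after — 1.4 units further apart.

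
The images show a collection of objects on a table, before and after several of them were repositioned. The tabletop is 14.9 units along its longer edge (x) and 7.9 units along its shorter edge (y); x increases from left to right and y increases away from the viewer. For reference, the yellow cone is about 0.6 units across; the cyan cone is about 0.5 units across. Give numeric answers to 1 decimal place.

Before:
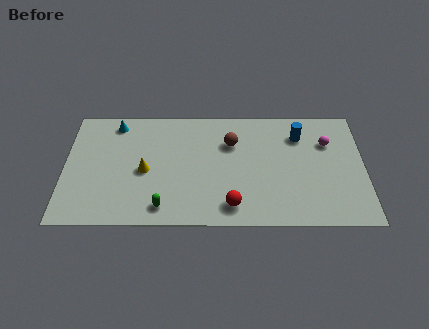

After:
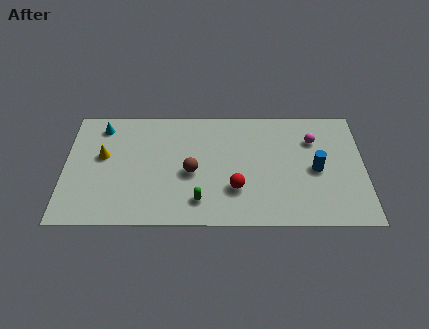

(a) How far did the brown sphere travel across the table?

2.8

The brown sphere moved from about (8.3, 5.5) to (6.3, 3.5), a distance of √(2.0² + 2.0²) ≈ 2.8.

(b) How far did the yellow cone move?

2.3

From (4.0, 3.6) to (1.9, 4.6), the yellow cone covered √(2.1² + 1.0²) ≈ 2.3 units.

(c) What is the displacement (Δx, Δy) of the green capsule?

(1.8, 0.4)

The green capsule was at about (4.9, 1.2) and moved to about (6.7, 1.6).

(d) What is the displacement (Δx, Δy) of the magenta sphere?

(-0.7, 0.2)

The magenta sphere was at about (13.1, 5.5) and moved to about (12.4, 5.7).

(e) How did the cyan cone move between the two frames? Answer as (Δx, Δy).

(-0.7, -0.2)

The cyan cone was at about (2.5, 6.8) and moved to about (1.8, 6.6).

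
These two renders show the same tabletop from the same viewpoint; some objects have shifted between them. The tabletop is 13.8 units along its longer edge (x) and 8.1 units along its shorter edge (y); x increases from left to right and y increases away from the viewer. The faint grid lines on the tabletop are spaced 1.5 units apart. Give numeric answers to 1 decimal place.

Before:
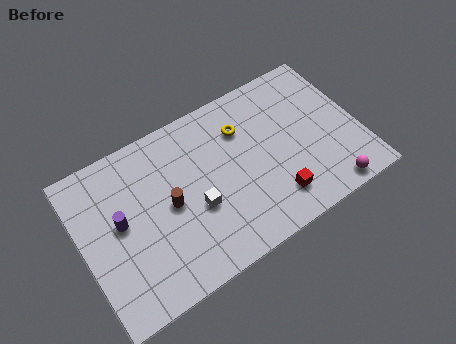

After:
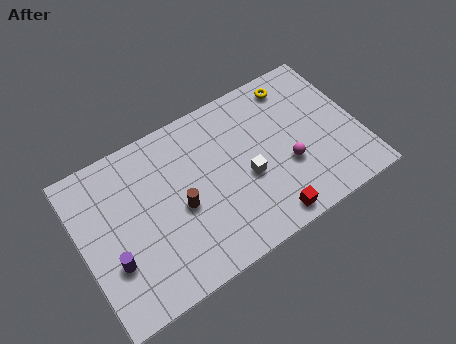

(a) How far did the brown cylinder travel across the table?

0.6

The brown cylinder was near (4.3, 4.0) before and (4.8, 3.6) after, so it travelled √(0.5² + 0.4²) ≈ 0.6 units.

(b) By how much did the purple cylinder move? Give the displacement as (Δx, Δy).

(-0.6, -1.7)

The purple cylinder was at about (1.9, 4.4) and moved to about (1.3, 2.7).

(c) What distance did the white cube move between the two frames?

2.6

The white cube was near (5.5, 3.2) before and (8.1, 3.4) after, so it travelled √(2.6² + 0.2²) ≈ 2.6 units.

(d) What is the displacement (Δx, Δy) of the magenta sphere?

(-1.7, 2.2)

From the two frames, the magenta sphere sits at roughly (11.8, 0.8) before and (10.1, 3.0) after.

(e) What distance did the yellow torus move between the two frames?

3.0

From (8.3, 5.9) to (11.1, 6.9), the yellow torus covered √(2.8² + 1.0²) ≈ 3.0 units.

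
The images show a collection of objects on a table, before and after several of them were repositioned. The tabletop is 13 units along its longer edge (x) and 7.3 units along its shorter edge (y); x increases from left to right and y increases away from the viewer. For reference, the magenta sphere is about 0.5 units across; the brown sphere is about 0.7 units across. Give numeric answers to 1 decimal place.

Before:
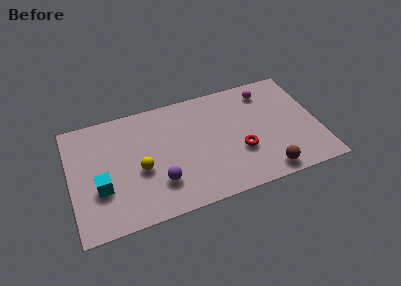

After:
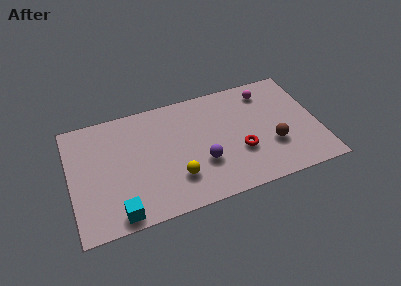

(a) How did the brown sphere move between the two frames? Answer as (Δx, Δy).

(0.5, 1.6)

The brown sphere started near (10.0, 0.9) and ended near (10.5, 2.5).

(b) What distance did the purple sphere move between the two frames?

2.4

The purple sphere was near (4.5, 2.0) before and (6.8, 2.5) after, so it travelled √(2.3² + 0.5²) ≈ 2.4 units.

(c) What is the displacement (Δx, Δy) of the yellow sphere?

(1.8, -1.1)

The yellow sphere was at about (3.6, 3.1) and moved to about (5.4, 2.0).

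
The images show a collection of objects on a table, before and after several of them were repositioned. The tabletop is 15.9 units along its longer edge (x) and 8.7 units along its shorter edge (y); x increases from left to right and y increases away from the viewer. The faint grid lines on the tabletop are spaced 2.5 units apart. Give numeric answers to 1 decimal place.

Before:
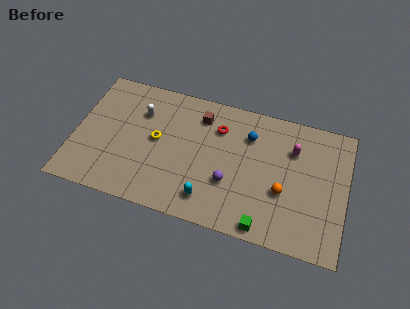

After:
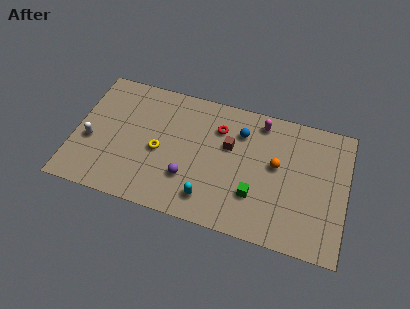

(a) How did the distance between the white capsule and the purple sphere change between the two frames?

-0.5

They were about 6.4 units apart before and 5.9 after — 0.5 units closer together.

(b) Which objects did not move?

the cyan capsule and the red torus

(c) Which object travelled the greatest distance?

the white capsule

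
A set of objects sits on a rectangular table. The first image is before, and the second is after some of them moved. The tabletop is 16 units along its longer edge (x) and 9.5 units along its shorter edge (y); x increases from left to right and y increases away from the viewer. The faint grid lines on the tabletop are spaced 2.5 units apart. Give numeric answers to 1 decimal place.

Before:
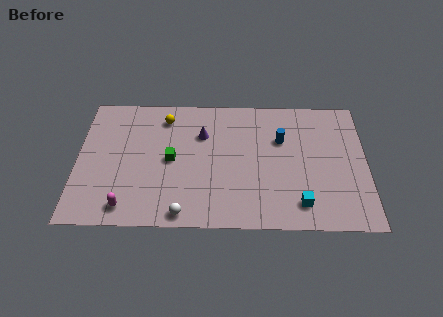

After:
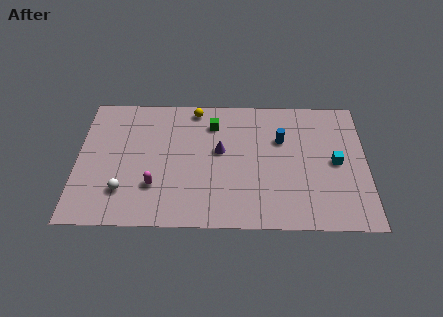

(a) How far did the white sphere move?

3.6

From (5.9, 0.9) to (2.6, 2.4), the white sphere covered √(3.3² + 1.5²) ≈ 3.6 units.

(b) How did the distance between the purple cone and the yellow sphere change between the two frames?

+1.0

The distance was about 2.4 in the first image and 3.4 in the second, so they moved 1.0 units further apart.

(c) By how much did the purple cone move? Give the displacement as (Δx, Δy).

(1.0, -1.2)

From the two frames, the purple cone sits at roughly (6.9, 6.6) before and (7.9, 5.4) after.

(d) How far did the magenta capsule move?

2.1

The magenta capsule was near (2.8, 1.3) before and (4.3, 2.8) after, so it travelled √(1.5² + 1.5²) ≈ 2.1 units.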